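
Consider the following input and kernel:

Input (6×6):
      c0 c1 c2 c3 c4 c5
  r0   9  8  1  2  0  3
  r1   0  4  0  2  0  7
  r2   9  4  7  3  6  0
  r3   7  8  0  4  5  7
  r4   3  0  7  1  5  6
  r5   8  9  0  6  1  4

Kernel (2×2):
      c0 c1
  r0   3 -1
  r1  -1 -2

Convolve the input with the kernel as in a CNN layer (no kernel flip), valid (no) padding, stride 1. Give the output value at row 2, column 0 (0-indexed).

0

The receptive field on the input at this output position is [9 4 / 7 8]. Elementwise product with the kernel and sum: 9·3 + 4·-1 + 7·-1 + 8·-2.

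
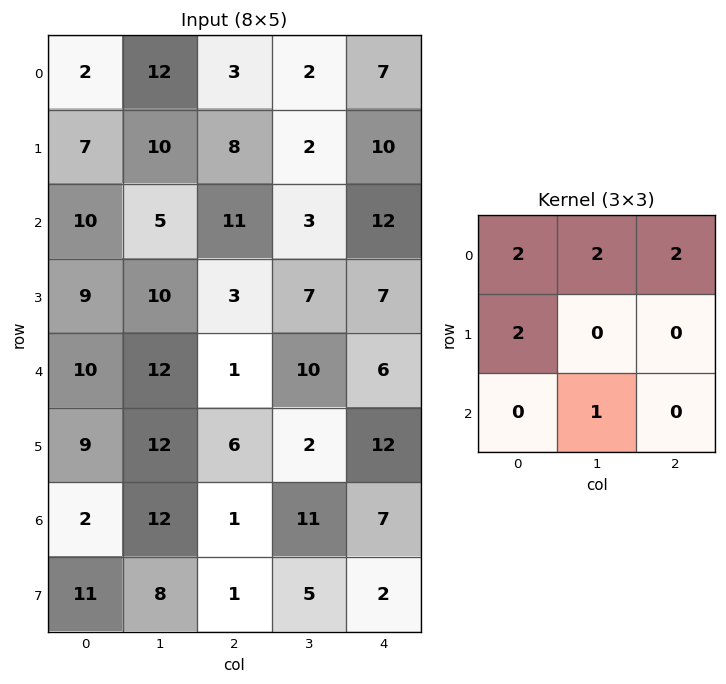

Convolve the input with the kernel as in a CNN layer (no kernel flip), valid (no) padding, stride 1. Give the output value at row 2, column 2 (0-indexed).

68

The receptive field on the input at this output position is [11 3 12 / 3 7 7 / 1 10 6]. Elementwise product with the kernel and sum: 11·2 + 3·2 + 12·2 + 3·2 + 10·1.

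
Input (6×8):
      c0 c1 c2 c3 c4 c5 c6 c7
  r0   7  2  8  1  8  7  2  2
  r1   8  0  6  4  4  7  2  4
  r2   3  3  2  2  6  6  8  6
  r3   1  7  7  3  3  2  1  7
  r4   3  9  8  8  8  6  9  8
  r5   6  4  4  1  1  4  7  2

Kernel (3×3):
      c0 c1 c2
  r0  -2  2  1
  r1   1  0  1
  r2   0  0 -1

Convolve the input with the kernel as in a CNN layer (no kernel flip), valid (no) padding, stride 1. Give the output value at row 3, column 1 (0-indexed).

The receptive field on the input at this output position is [7 7 3 / 9 8 8 / 4 4 1]. Elementwise product with the kernel and sum: 7·-2 + 7·2 + 3·1 + 9·1 + 8·1 + 1·-1.

19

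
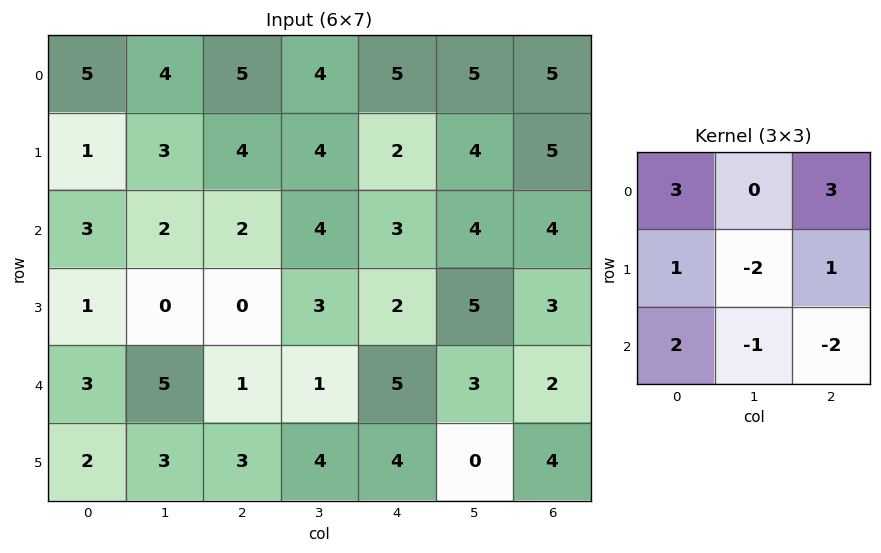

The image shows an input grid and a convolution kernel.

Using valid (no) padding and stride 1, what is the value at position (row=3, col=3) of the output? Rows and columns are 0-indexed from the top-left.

22

The receptive field on the input at this output position is [3 2 5 / 1 5 3 / 4 4 0]. Elementwise product with the kernel and sum: 3·3 + 5·3 + 1·1 + 5·-2 + 3·1 + 4·2 + 4·-1 + 0·-2.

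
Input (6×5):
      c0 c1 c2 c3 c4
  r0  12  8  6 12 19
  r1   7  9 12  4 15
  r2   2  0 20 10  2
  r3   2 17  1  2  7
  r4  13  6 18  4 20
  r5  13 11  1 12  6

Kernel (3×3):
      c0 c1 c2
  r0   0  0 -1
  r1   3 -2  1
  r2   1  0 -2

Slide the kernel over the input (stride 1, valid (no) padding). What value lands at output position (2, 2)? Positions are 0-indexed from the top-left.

-18

The receptive field on the input at this output position is [20 10 2 / 1 2 7 / 18 4 20]. Elementwise product with the kernel and sum: 2·-1 + 1·3 + 2·-2 + 7·1 + 18·1 + 20·-2.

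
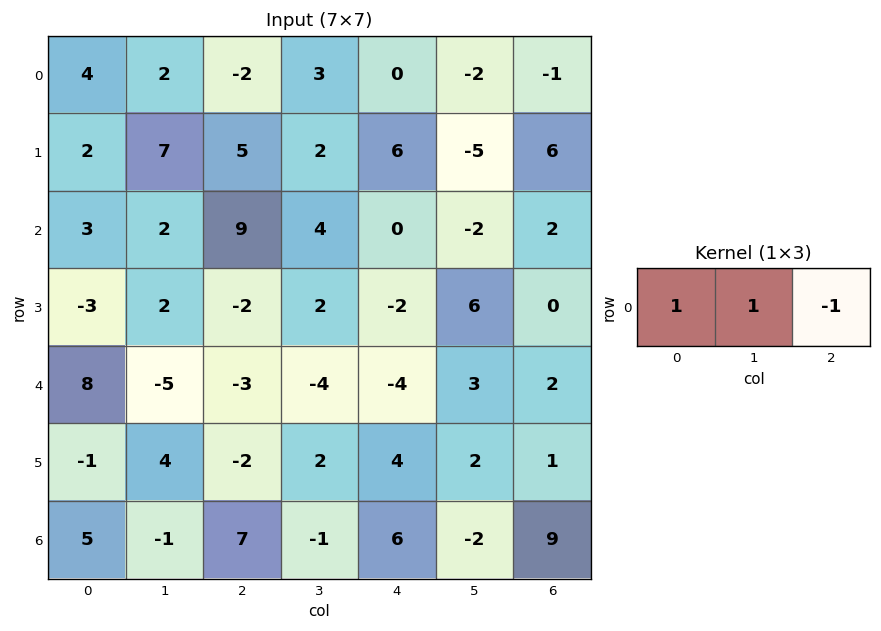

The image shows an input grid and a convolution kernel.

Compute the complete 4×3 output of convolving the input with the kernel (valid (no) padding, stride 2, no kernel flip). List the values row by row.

Output[0,0]: The receptive field on the input at this output position is [4 2 -2]. Elementwise product with the kernel and sum: 4·1 + 2·1 + -2·-1.

8 1 -1
-4 13 -4
6 -3 -3
-3 0 -5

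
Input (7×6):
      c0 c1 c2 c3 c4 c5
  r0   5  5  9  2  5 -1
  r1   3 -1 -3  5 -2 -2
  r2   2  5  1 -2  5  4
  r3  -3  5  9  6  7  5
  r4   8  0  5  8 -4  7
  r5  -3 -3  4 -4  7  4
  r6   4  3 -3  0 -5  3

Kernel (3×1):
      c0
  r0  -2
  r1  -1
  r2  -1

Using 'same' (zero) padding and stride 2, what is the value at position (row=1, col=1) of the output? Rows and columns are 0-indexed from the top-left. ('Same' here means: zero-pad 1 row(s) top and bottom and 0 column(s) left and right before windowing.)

-4

The receptive field on the zero-padded input at this output position is [-3 / 1 / 9]. Elementwise product with the kernel and sum: -3·-2 + 1·-1 + 9·-1.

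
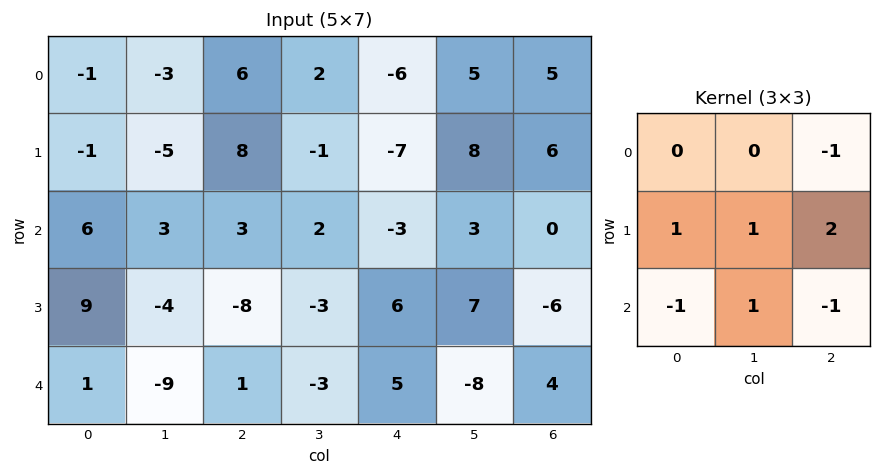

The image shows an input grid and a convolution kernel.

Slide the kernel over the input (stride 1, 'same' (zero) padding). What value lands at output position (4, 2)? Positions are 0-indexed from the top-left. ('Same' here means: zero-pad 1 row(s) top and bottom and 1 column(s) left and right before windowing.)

-11

The receptive field on the zero-padded input at this output position is [-4 -8 -3 / -9 1 -3 / 0 0 0]. Elementwise product with the kernel and sum: -3·-1 + -9·1 + 1·1 + -3·2 + 0·-1 + 0·1 + 0·-1.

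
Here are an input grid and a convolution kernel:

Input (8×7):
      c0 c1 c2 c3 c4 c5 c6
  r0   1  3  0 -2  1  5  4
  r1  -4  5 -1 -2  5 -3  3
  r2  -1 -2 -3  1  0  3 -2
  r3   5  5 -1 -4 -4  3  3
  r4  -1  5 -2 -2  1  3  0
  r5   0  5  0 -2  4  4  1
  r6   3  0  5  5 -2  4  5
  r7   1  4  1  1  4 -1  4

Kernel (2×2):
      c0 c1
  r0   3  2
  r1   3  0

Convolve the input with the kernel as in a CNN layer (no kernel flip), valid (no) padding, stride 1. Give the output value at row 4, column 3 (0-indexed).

-10

The receptive field on the input at this output position is [-2 1 / -2 4]. Elementwise product with the kernel and sum: -2·3 + 1·2 + -2·3.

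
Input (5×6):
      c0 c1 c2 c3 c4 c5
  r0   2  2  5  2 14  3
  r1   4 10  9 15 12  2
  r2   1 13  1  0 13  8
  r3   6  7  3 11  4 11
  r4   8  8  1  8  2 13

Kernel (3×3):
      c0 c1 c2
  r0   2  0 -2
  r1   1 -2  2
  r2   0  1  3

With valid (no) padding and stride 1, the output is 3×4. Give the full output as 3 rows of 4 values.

12 23 24 30
-17 37 44 53
9 74 -21 50

Output[0,0]: The receptive field on the input at this output position is [2 2 5 / 4 10 9 / 1 13 1]. Elementwise product with the kernel and sum: 2·2 + 5·-2 + 4·1 + 10·-2 + 9·2 + 13·1 + 1·3.
Output[0,1]: The receptive field on the input at this output position is [2 5 2 / 10 9 15 / 13 1 0]. Elementwise product with the kernel and sum: 2·2 + 2·-2 + 10·1 + 9·-2 + 15·2 + 1·1 + 0·3.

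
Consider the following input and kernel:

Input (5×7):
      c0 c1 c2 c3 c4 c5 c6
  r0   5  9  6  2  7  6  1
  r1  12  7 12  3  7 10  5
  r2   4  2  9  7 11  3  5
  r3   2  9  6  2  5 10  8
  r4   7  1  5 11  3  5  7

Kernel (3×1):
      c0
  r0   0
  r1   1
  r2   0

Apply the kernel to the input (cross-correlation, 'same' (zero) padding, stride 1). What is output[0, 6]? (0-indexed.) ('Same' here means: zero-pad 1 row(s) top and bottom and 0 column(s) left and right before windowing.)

1

The receptive field on the zero-padded input at this output position is [0 / 1 / 5]. Elementwise product with the kernel and sum: 1·1.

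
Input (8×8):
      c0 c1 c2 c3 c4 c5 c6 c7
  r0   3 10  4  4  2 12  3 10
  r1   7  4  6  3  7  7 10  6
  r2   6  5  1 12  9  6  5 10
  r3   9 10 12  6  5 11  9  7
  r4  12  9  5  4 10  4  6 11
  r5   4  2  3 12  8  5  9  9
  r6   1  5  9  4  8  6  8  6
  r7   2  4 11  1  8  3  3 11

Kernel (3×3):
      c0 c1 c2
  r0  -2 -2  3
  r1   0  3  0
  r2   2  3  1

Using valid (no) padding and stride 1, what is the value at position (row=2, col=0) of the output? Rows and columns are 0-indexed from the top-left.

The receptive field on the input at this output position is [6 5 1 / 9 10 12 / 12 9 5]. Elementwise product with the kernel and sum: 6·-2 + 5·-2 + 1·3 + 10·3 + 12·2 + 9·3 + 5·1.

67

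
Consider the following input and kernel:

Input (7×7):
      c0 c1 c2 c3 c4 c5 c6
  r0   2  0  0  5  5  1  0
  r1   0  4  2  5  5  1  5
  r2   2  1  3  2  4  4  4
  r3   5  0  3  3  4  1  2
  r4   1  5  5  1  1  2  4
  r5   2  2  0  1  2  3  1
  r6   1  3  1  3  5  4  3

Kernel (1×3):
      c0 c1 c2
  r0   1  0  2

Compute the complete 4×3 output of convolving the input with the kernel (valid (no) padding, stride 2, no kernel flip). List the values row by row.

Output[0,0]: The receptive field on the input at this output position is [2 0 0]. Elementwise product with the kernel and sum: 2·1 + 0·2.
Output[0,1]: The receptive field on the input at this output position is [0 5 5]. Elementwise product with the kernel and sum: 0·1 + 5·2.

2 10 5
8 11 12
11 7 9
3 11 11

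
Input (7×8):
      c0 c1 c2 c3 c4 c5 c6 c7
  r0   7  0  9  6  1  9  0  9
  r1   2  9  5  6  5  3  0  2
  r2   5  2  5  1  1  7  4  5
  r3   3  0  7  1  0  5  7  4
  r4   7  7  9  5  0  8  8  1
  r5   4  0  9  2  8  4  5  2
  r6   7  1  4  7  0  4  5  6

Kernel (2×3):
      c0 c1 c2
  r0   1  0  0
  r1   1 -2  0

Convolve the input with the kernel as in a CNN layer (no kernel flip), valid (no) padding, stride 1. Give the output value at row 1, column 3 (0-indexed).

5

The receptive field on the input at this output position is [6 5 3 / 1 1 7]. Elementwise product with the kernel and sum: 6·1 + 1·1 + 1·-2.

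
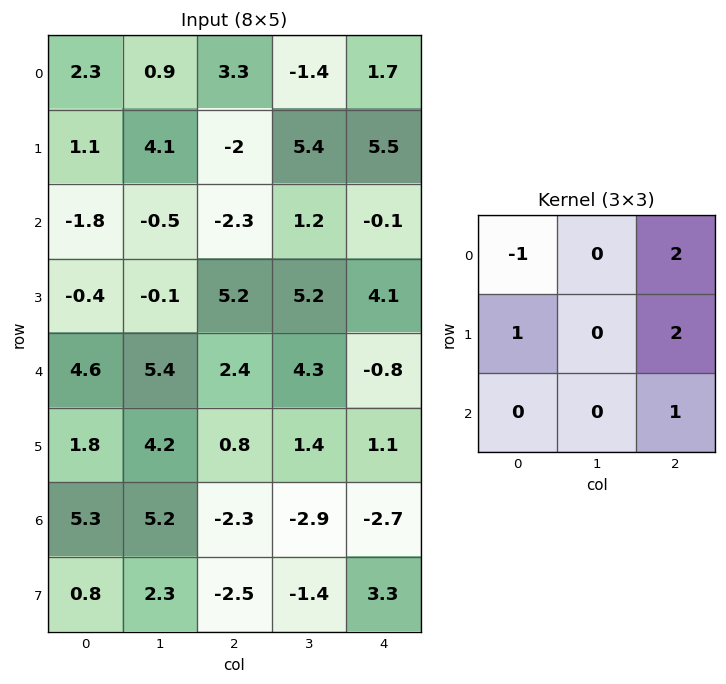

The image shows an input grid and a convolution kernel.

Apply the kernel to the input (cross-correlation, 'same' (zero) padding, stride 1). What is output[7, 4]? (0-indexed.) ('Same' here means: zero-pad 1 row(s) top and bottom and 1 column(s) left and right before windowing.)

1.5

The receptive field on the zero-padded input at this output position is [-2.9 -2.7 0 / -1.4 3.3 0 / 0 0 0]. Elementwise product with the kernel and sum: -2.9·-1 + 0·2 + -1.4·1 + 0·2 + 0·1.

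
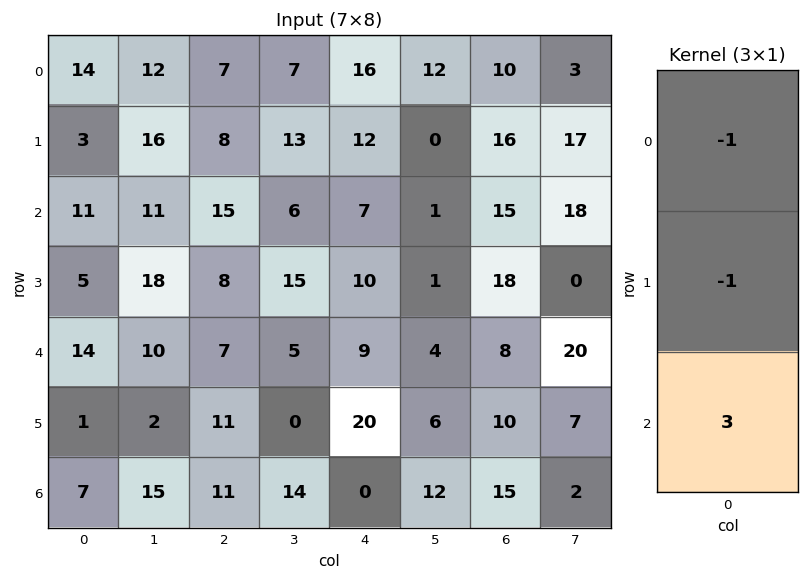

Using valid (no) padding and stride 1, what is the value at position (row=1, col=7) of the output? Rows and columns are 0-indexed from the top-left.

The receptive field on the input at this output position is [17 / 18 / 0]. Elementwise product with the kernel and sum: 17·-1 + 18·-1 + 0·3.

-35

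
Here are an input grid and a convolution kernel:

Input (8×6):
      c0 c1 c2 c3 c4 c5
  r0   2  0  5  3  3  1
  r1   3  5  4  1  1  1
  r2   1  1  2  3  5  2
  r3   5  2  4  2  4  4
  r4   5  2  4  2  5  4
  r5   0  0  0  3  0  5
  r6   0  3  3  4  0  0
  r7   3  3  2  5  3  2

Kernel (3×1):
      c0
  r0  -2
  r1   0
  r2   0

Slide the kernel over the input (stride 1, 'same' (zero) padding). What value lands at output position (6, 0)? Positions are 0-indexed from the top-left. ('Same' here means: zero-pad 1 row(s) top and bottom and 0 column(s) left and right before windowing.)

0

The receptive field on the zero-padded input at this output position is [0 / 0 / 3]. Elementwise product with the kernel and sum: 0·-2.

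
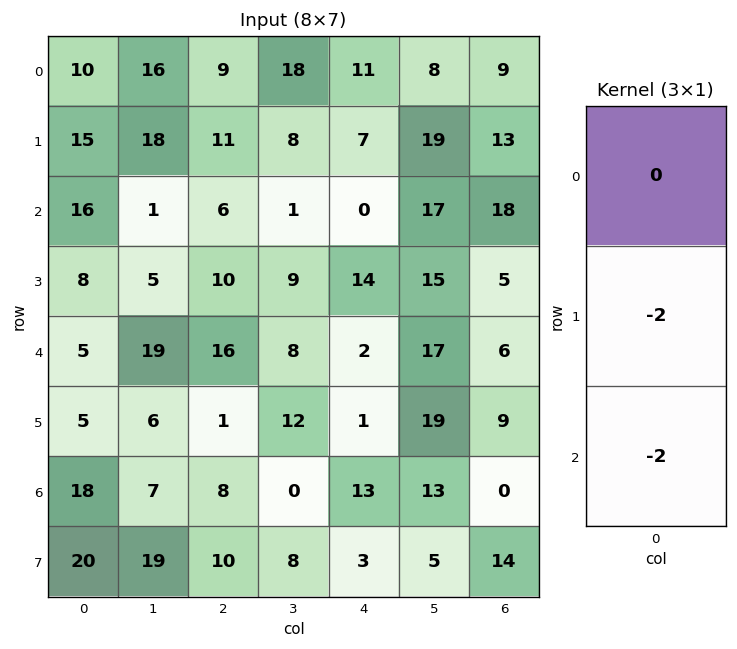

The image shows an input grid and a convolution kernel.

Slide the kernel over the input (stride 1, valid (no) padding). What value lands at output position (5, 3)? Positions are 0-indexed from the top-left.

-16

The receptive field on the input at this output position is [12 / 0 / 8]. Elementwise product with the kernel and sum: 0·-2 + 8·-2.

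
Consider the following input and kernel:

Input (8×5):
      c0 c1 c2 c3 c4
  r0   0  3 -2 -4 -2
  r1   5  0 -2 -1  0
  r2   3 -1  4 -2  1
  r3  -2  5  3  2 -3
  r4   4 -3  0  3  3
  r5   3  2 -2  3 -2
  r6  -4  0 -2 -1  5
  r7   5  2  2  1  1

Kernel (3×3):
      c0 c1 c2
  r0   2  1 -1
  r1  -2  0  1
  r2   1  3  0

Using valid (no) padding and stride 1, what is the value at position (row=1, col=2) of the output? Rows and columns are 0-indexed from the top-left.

The receptive field on the input at this output position is [-2 -1 0 / 4 -2 1 / 3 2 -3]. Elementwise product with the kernel and sum: -2·2 + -1·1 + 0·-1 + 4·-2 + 1·1 + 3·1 + 2·3.

-3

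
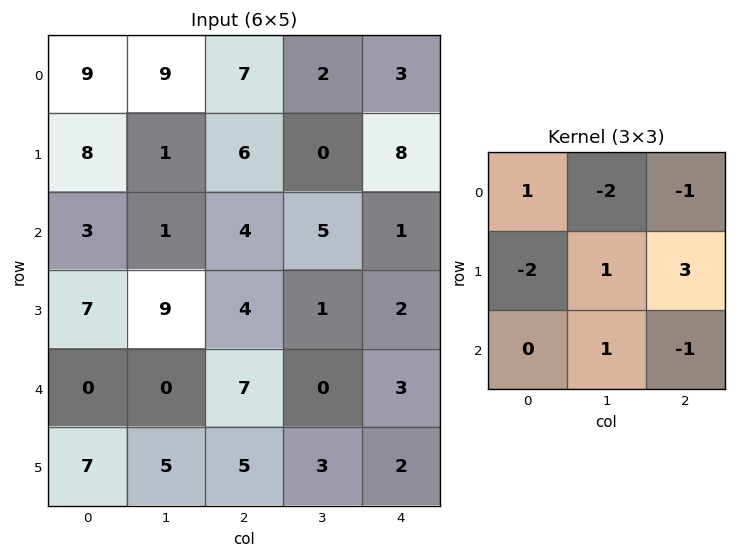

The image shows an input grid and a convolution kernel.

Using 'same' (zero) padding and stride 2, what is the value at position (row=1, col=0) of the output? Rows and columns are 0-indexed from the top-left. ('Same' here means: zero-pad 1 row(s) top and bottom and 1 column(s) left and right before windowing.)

-13

The receptive field on the zero-padded input at this output position is [0 8 1 / 0 3 1 / 0 7 9]. Elementwise product with the kernel and sum: 0·1 + 8·-2 + 1·-1 + 0·-2 + 3·1 + 1·3 + 7·1 + 9·-1.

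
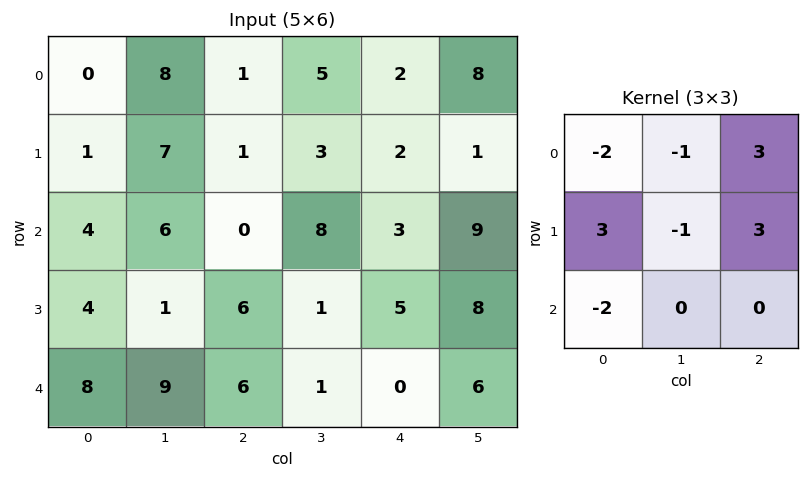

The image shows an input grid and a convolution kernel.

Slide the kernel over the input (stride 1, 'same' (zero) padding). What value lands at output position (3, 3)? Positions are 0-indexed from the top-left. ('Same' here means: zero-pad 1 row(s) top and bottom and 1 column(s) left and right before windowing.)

21

The receptive field on the zero-padded input at this output position is [0 8 3 / 6 1 5 / 6 1 0]. Elementwise product with the kernel and sum: 0·-2 + 8·-1 + 3·3 + 6·3 + 1·-1 + 5·3 + 6·-2.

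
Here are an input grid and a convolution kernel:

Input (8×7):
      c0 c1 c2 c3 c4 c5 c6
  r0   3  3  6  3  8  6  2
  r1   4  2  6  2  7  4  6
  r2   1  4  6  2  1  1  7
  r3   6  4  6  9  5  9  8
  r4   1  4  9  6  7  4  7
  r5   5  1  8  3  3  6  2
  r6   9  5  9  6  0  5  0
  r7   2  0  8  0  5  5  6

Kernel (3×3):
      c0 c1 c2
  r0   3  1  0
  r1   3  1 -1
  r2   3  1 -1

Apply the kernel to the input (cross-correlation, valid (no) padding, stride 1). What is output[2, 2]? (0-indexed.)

68

The receptive field on the input at this output position is [6 2 1 / 6 9 5 / 9 6 7]. Elementwise product with the kernel and sum: 6·3 + 2·1 + 6·3 + 9·1 + 5·-1 + 9·3 + 6·1 + 7·-1.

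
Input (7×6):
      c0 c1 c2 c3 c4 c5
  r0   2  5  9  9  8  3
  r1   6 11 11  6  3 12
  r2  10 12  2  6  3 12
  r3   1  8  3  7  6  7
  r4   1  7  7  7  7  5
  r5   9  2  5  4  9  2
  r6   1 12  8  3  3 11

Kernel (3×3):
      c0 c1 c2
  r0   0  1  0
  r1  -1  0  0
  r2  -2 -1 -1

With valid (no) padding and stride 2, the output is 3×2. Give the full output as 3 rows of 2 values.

-35 -15
-5 -25
-24 -20

Output[0,0]: The receptive field on the input at this output position is [2 5 9 / 6 11 11 / 10 12 2]. Elementwise product with the kernel and sum: 5·1 + 6·-1 + 10·-2 + 12·-1 + 2·-1.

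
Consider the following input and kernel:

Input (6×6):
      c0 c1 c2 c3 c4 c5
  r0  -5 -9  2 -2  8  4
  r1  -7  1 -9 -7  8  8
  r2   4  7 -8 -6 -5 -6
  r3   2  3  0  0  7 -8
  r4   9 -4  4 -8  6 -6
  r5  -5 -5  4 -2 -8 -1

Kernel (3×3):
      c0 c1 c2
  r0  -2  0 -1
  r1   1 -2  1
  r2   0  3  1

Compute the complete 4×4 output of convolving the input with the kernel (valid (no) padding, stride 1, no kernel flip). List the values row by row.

3 2 -22 -36
14 22 16 17
-12 -1 10 8
6 -16 5 -43

Output[0,0]: The receptive field on the input at this output position is [-5 -9 2 / -7 1 -9 / 4 7 -8]. Elementwise product with the kernel and sum: -5·-2 + 2·-1 + -7·1 + 1·-2 + -9·1 + 7·3 + -8·1.
Output[0,1]: The receptive field on the input at this output position is [-9 2 -2 / 1 -9 -7 / 7 -8 -6]. Elementwise product with the kernel and sum: -9·-2 + -2·-1 + 1·1 + -9·-2 + -7·1 + -8·3 + -6·1.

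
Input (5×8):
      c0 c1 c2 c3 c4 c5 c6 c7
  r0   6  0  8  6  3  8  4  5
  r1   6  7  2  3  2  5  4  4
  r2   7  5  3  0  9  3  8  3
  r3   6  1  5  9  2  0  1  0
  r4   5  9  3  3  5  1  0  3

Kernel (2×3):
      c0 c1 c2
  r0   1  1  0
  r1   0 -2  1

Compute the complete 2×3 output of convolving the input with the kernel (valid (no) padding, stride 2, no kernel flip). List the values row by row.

Output[0,0]: The receptive field on the input at this output position is [6 0 8 / 6 7 2]. Elementwise product with the kernel and sum: 6·1 + 0·1 + 7·-2 + 2·1.

-6 10 5
15 -13 13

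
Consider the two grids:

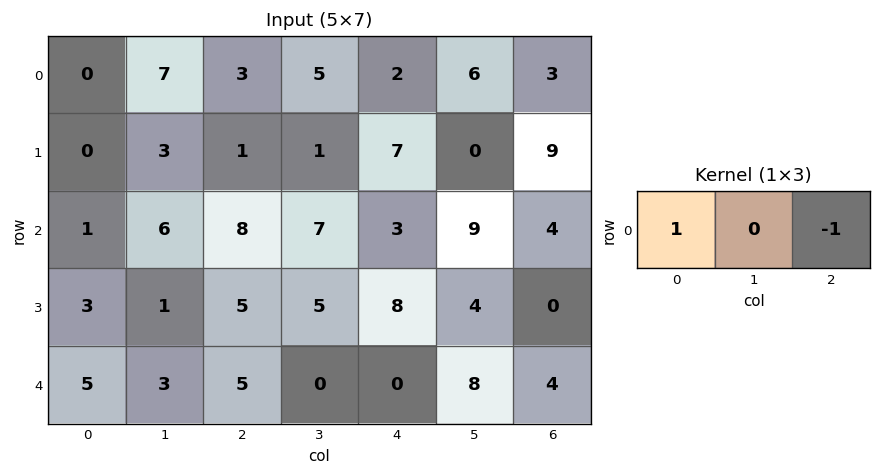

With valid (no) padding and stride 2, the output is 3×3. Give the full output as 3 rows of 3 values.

-3 1 -1
-7 5 -1
0 5 -4

Output[0,0]: The receptive field on the input at this output position is [0 7 3]. Elementwise product with the kernel and sum: 0·1 + 3·-1.
Output[0,1]: The receptive field on the input at this output position is [3 5 2]. Elementwise product with the kernel and sum: 3·1 + 2·-1.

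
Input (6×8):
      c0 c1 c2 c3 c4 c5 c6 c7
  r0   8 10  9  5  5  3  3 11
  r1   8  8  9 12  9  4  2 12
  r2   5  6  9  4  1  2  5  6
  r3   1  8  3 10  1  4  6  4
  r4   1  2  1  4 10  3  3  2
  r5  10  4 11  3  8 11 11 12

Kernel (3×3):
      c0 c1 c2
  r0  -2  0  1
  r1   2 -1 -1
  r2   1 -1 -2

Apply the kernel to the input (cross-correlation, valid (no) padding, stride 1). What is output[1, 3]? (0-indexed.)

The receptive field on the input at this output position is [12 9 4 / 4 1 2 / 10 1 4]. Elementwise product with the kernel and sum: 12·-2 + 4·1 + 4·2 + 1·-1 + 2·-1 + 10·1 + 1·-1 + 4·-2.

-14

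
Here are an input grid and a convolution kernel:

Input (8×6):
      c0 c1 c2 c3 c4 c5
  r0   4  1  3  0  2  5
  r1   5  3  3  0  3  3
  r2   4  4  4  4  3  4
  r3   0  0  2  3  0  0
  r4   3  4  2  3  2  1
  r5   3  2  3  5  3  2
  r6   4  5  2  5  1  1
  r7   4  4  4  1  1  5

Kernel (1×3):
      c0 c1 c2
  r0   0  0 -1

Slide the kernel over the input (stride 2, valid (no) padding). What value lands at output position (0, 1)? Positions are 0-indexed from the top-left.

The receptive field on the input at this output position is [3 0 2]. Elementwise product with the kernel and sum: 2·-1.

-2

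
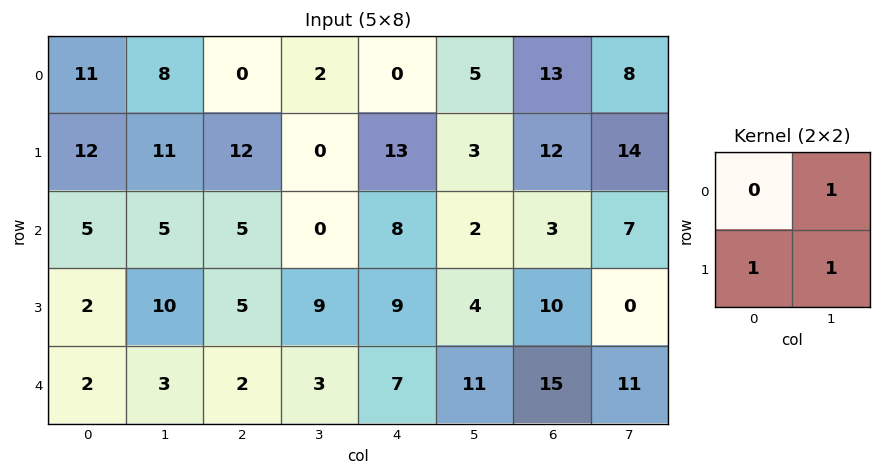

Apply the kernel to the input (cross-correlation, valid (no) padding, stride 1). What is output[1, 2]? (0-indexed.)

The receptive field on the input at this output position is [12 0 / 5 0]. Elementwise product with the kernel and sum: 0·1 + 5·1 + 0·1.

5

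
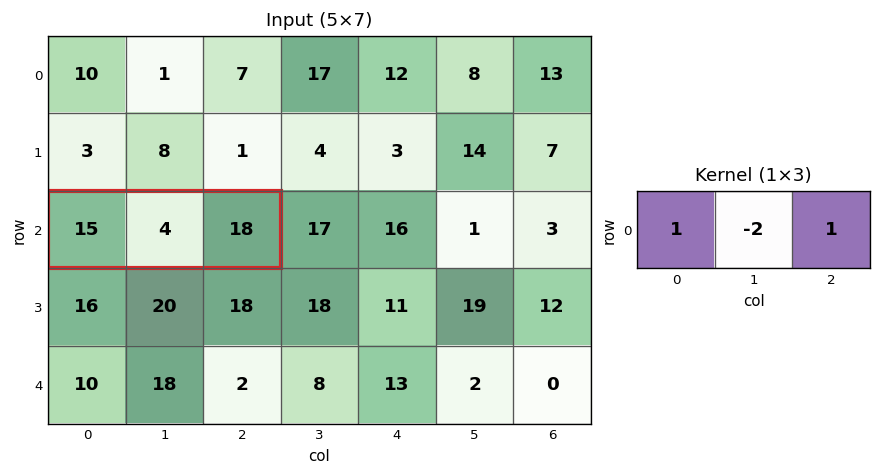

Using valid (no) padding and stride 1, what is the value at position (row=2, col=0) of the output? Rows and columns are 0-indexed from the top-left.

25

The receptive field on the input at this output position is [15 4 18]. Elementwise product with the kernel and sum: 15·1 + 4·-2 + 18·1.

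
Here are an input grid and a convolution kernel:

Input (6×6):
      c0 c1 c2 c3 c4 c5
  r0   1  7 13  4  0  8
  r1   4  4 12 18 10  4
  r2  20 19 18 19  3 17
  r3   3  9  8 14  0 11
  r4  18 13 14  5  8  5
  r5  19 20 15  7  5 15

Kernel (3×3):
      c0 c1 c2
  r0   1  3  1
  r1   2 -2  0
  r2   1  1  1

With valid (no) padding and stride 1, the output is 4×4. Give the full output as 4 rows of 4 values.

Output[0,0]: The receptive field on the input at this output position is [1 7 13 / 4 4 12 / 20 19 18]. Elementwise product with the kernel and sum: 1·1 + 7·3 + 13·1 + 4·2 + 4·-2 + 20·1 + 19·1 + 18·1.

92 90 53 67
50 91 96 109
128 126 93 91
102 87 95 46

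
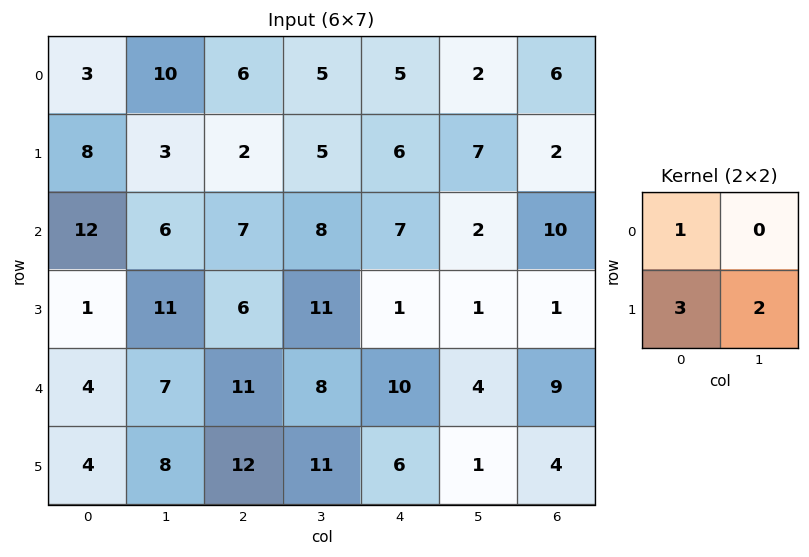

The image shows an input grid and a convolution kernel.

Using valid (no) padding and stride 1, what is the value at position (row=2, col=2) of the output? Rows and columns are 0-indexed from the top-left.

The receptive field on the input at this output position is [7 8 / 6 11]. Elementwise product with the kernel and sum: 7·1 + 6·3 + 11·2.

47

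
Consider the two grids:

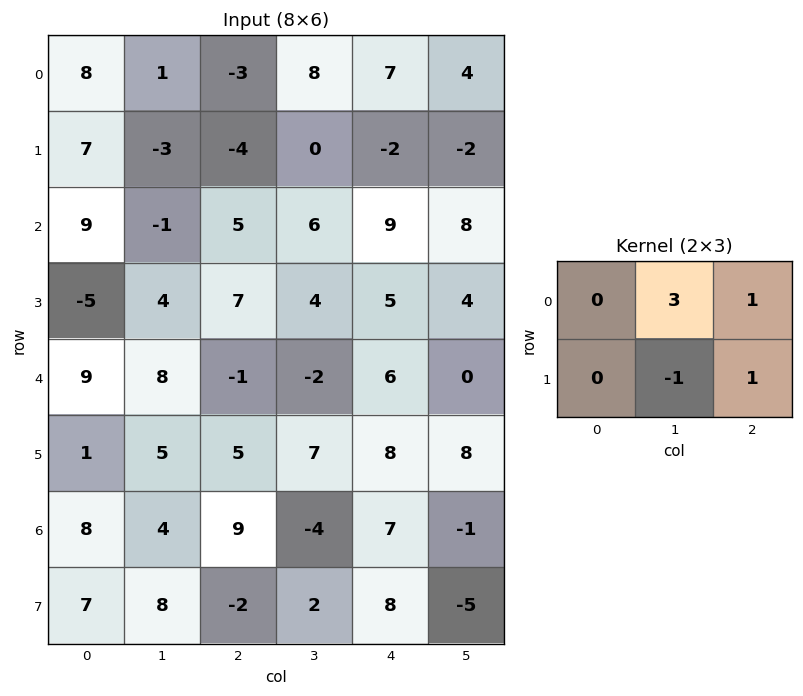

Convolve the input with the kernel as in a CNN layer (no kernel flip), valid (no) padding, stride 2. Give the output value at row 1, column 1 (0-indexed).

The receptive field on the input at this output position is [5 6 9 / 7 4 5]. Elementwise product with the kernel and sum: 6·3 + 9·1 + 4·-1 + 5·1.

28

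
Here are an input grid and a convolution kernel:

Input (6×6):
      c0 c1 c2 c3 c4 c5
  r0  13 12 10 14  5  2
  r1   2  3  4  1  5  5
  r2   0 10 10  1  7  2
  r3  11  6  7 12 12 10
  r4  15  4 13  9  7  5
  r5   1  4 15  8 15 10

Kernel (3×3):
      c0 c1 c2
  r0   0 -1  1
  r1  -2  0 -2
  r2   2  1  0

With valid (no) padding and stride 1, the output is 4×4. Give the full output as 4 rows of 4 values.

-4 26 -6 -6
9 -6 -4 30
-2 -24 3 -24
-49 2 -2 1

Output[0,0]: The receptive field on the input at this output position is [13 12 10 / 2 3 4 / 0 10 10]. Elementwise product with the kernel and sum: 12·-1 + 10·1 + 2·-2 + 4·-2 + 0·2 + 10·1.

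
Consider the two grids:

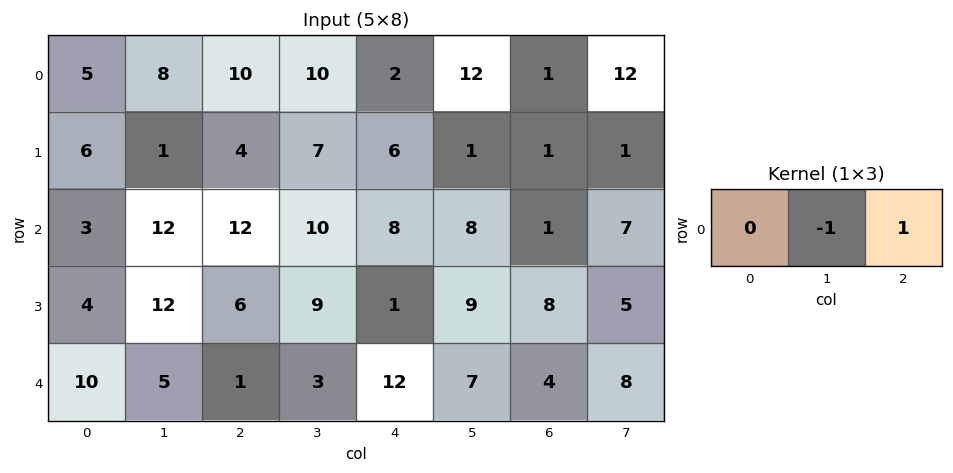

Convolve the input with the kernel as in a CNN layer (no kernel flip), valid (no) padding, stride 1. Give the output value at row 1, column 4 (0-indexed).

0

The receptive field on the input at this output position is [6 1 1]. Elementwise product with the kernel and sum: 1·-1 + 1·1.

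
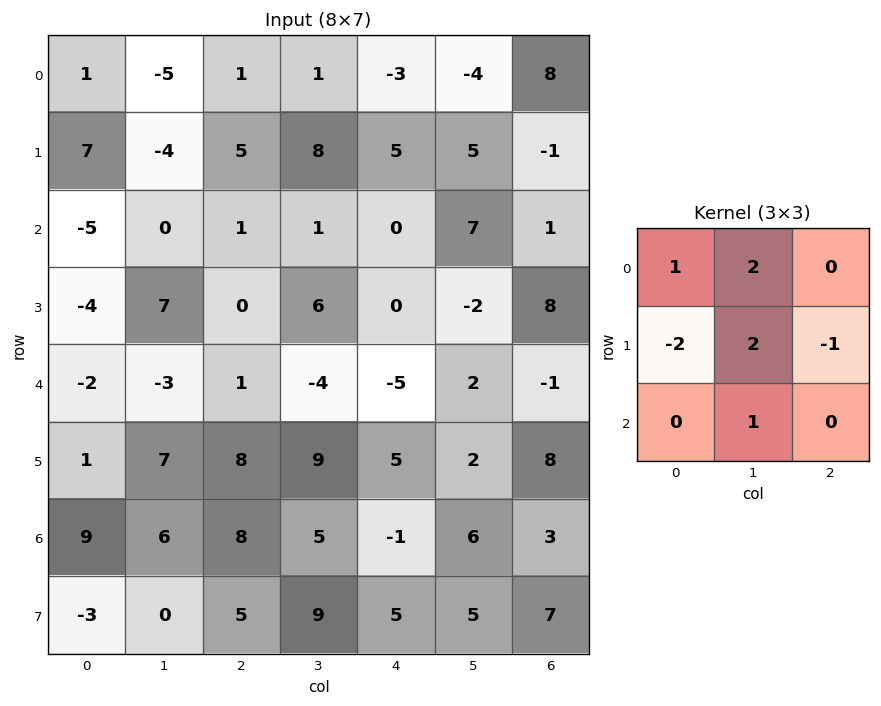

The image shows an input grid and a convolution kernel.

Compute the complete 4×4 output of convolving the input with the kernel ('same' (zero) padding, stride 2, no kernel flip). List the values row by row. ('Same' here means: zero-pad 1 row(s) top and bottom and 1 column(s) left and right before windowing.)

14 16 1 23
0 7 9 -1
-8 27 7 16
11 27 6 19

Output[0,0]: The receptive field on the zero-padded input at this output position is [0 0 0 / 0 1 -5 / 0 7 -4]. Elementwise product with the kernel and sum: 0·1 + 0·2 + 0·-2 + 1·2 + -5·-1 + 7·1.
Output[0,1]: The receptive field on the zero-padded input at this output position is [0 0 0 / -5 1 1 / -4 5 8]. Elementwise product with the kernel and sum: 0·1 + 0·2 + -5·-2 + 1·2 + 1·-1 + 5·1.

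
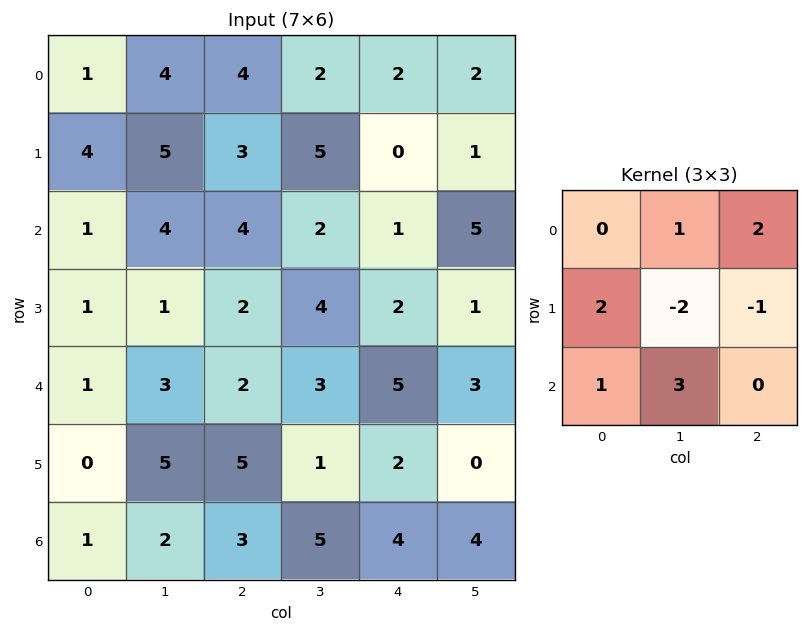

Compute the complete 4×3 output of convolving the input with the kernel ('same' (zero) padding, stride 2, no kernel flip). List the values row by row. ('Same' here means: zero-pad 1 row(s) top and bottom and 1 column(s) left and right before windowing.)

Output[0,0]: The receptive field on the zero-padded input at this output position is [0 0 0 / 0 1 4 / 0 4 5]. Elementwise product with the kernel and sum: 0·1 + 0·2 + 0·2 + 1·-2 + 4·-1 + 0·1 + 4·3.

6 12 3
11 18 9
-2 29 4
6 0 0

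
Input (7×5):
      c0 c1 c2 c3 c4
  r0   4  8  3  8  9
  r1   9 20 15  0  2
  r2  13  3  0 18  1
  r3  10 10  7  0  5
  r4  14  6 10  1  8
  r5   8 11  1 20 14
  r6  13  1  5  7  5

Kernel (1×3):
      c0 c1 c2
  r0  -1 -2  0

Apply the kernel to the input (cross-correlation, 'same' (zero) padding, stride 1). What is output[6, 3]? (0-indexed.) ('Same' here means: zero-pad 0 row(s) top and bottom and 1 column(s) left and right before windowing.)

-19

The receptive field on the zero-padded input at this output position is [5 7 5]. Elementwise product with the kernel and sum: 5·-1 + 7·-2.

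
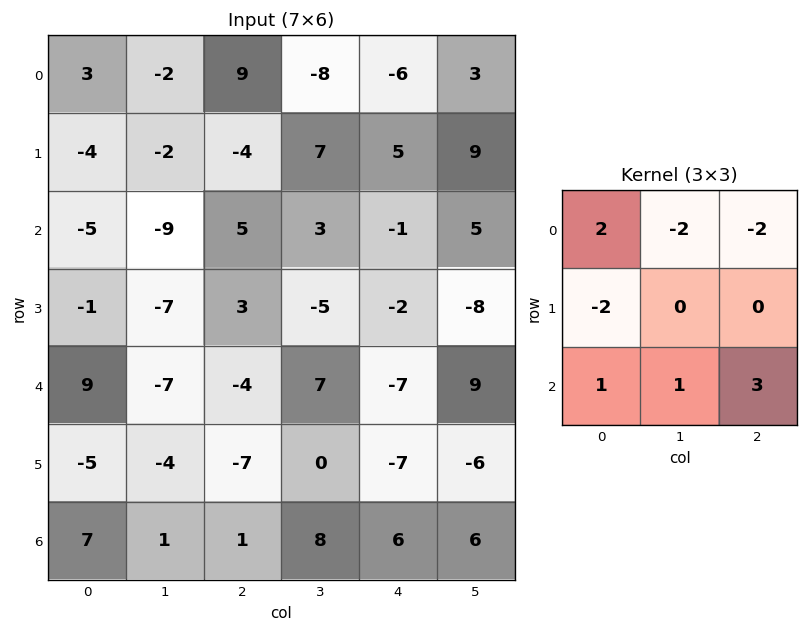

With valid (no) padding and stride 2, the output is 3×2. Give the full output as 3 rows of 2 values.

Output[0,0]: The receptive field on the input at this output position is [3 -2 9 / -4 -2 -4 / -5 -9 5]. Elementwise product with the kernel and sum: 3·2 + -2·-2 + 9·-2 + -4·-2 + -5·1 + -9·1 + 5·3.

1 59
-10 -18
61 33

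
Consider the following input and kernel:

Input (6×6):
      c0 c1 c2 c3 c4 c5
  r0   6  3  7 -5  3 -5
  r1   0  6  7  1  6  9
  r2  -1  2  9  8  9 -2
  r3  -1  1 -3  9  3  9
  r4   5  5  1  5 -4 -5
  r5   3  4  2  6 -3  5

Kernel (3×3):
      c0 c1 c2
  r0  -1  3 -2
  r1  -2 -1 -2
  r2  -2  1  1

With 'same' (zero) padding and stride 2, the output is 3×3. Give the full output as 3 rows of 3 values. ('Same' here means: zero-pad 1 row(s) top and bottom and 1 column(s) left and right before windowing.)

Output[0,0]: The receptive field on the zero-padded input at this output position is [0 0 0 / 0 6 3 / 0 0 6]. Elementwise product with the kernel and sum: 0·-1 + 0·3 + 0·-2 + 0·-2 + 6·-1 + 3·-2 + 0·-2 + 0·1 + 6·1.
Output[0,1]: The receptive field on the zero-padded input at this output position is [0 0 0 / 3 7 -5 / 6 7 1]. Elementwise product with the kernel and sum: 0·-1 + 0·3 + 0·-2 + 3·-2 + 7·-1 + -5·-2 + 6·-2 + 7·1 + 1·1.

-6 -7 30
-15 -12 -28
-13 -49 -24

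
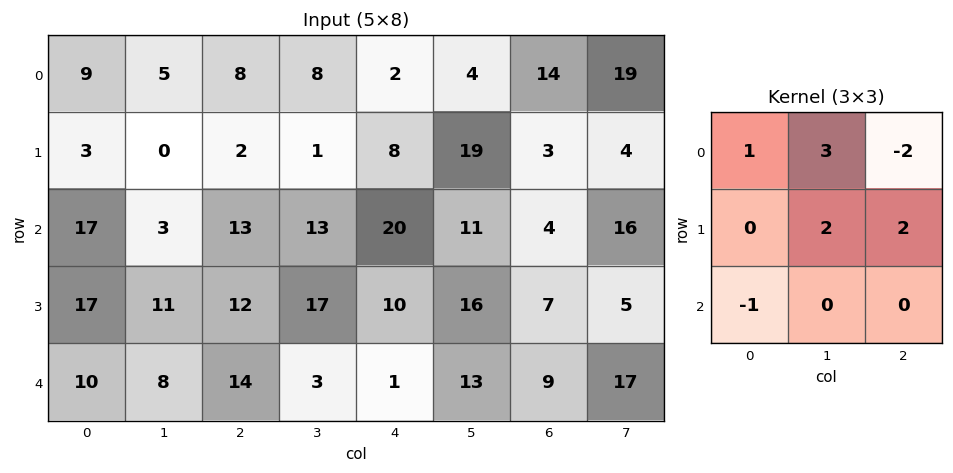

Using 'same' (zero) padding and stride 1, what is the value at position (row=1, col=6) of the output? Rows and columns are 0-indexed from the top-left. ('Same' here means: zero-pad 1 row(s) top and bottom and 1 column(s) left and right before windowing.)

11

The receptive field on the zero-padded input at this output position is [4 14 19 / 19 3 4 / 11 4 16]. Elementwise product with the kernel and sum: 4·1 + 14·3 + 19·-2 + 3·2 + 4·2 + 11·-1.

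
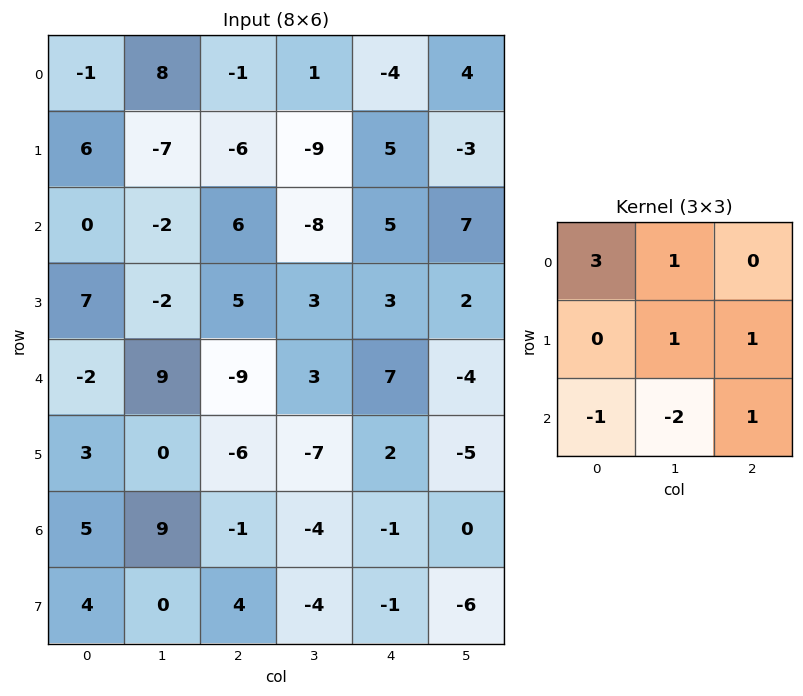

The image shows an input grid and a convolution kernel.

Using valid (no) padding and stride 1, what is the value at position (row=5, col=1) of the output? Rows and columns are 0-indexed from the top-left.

The receptive field on the input at this output position is [0 -6 -7 / 9 -1 -4 / 0 4 -4]. Elementwise product with the kernel and sum: 0·3 + -6·1 + -1·1 + -4·1 + 0·-1 + 4·-2 + -4·1.

-23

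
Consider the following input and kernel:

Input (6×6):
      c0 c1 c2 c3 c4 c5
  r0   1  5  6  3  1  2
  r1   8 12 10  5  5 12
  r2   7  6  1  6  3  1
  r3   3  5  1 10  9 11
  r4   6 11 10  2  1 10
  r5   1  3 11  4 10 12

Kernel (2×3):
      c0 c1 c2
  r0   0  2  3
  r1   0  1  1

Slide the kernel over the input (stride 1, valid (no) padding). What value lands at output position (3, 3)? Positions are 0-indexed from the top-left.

The receptive field on the input at this output position is [10 9 11 / 2 1 10]. Elementwise product with the kernel and sum: 9·2 + 11·3 + 1·1 + 10·1.

62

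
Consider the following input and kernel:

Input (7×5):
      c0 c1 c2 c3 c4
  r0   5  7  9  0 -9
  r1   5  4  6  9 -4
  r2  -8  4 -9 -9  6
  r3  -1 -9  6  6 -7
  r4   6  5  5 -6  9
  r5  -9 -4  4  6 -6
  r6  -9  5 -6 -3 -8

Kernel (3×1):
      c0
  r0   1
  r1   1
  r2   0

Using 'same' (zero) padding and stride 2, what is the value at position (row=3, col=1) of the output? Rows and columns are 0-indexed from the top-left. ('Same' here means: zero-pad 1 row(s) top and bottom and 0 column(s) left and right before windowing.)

The receptive field on the zero-padded input at this output position is [4 / -6 / 0]. Elementwise product with the kernel and sum: 4·1 + -6·1.

-2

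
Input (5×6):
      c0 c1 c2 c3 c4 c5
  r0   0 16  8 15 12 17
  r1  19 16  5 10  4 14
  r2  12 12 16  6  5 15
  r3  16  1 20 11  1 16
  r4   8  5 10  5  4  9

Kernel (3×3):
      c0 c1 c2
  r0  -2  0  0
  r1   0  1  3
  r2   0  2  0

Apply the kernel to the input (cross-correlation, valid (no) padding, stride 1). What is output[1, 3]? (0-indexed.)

The receptive field on the input at this output position is [10 4 14 / 6 5 15 / 11 1 16]. Elementwise product with the kernel and sum: 10·-2 + 5·1 + 15·3 + 1·2.

32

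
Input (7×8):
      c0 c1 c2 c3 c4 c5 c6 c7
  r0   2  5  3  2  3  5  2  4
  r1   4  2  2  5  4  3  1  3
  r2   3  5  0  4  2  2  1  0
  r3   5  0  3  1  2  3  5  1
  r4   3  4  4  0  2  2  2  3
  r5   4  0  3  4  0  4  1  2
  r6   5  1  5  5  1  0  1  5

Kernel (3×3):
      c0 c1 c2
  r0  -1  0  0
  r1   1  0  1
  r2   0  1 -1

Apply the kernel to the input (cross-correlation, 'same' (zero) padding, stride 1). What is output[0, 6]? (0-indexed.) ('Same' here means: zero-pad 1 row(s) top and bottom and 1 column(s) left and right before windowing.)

7

The receptive field on the zero-padded input at this output position is [0 0 0 / 5 2 4 / 3 1 3]. Elementwise product with the kernel and sum: 0·-1 + 5·1 + 4·1 + 1·1 + 3·-1.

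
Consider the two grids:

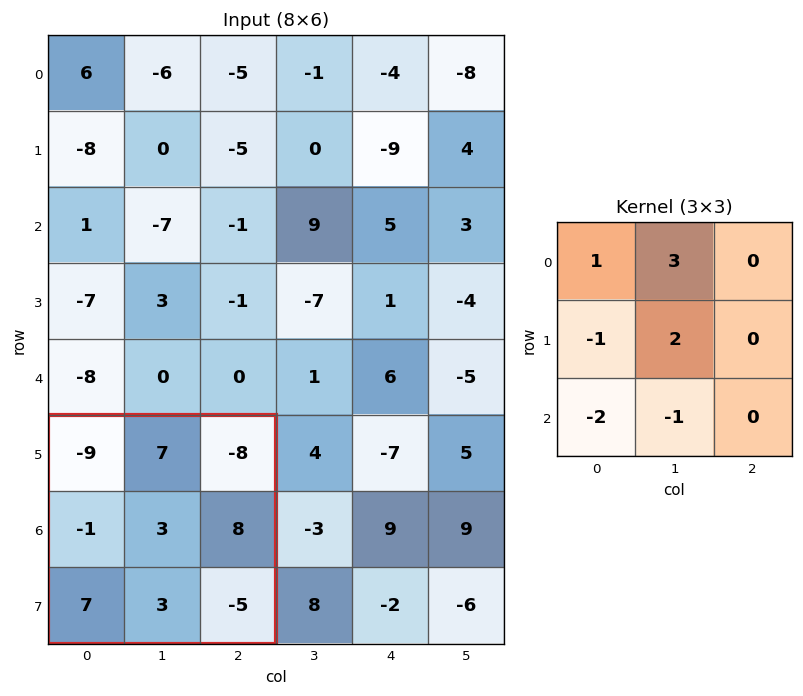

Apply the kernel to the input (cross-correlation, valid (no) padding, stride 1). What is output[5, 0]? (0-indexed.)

The receptive field on the input at this output position is [-9 7 -8 / -1 3 8 / 7 3 -5]. Elementwise product with the kernel and sum: -9·1 + 7·3 + -1·-1 + 3·2 + 7·-2 + 3·-1.

2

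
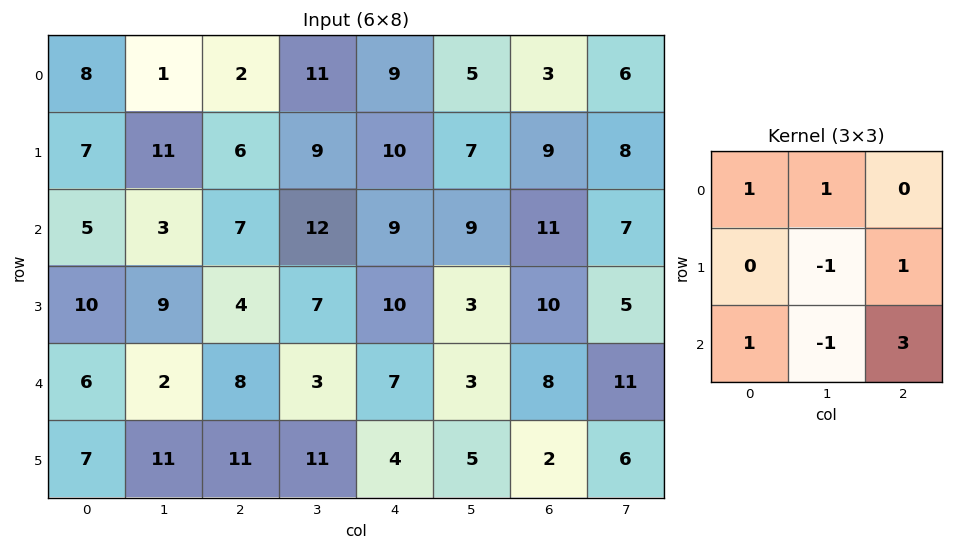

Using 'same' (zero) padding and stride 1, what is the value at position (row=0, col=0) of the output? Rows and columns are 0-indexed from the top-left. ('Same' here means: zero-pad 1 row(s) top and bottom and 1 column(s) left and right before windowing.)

The receptive field on the zero-padded input at this output position is [0 0 0 / 0 8 1 / 0 7 11]. Elementwise product with the kernel and sum: 0·1 + 0·1 + 8·-1 + 1·1 + 0·1 + 7·-1 + 11·3.

19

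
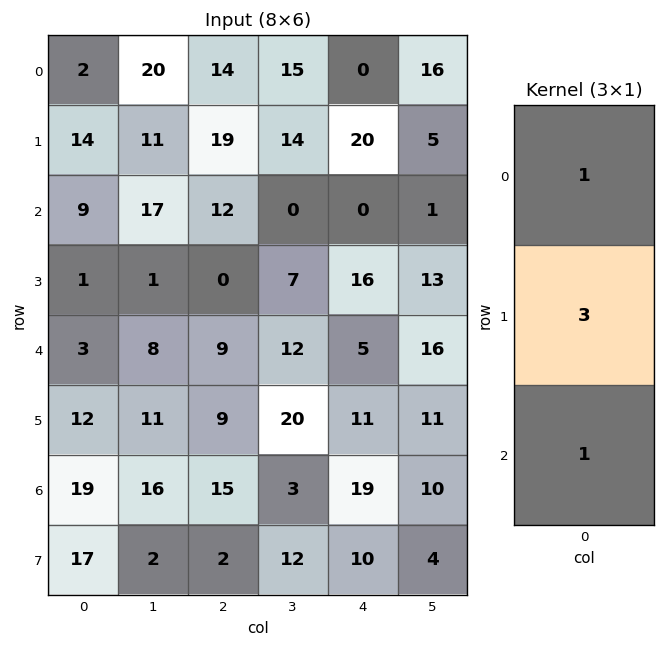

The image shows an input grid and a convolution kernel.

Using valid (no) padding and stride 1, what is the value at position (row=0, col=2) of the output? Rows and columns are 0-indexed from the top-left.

83

The receptive field on the input at this output position is [14 / 19 / 12]. Elementwise product with the kernel and sum: 14·1 + 19·3 + 12·1.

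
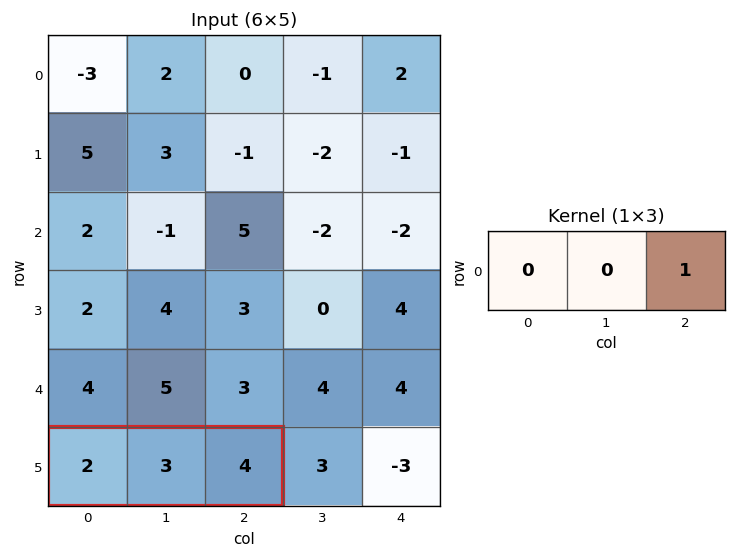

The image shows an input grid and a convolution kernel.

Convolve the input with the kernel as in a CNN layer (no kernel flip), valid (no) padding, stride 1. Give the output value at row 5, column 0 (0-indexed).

4

The receptive field on the input at this output position is [2 3 4]. Elementwise product with the kernel and sum: 4·1.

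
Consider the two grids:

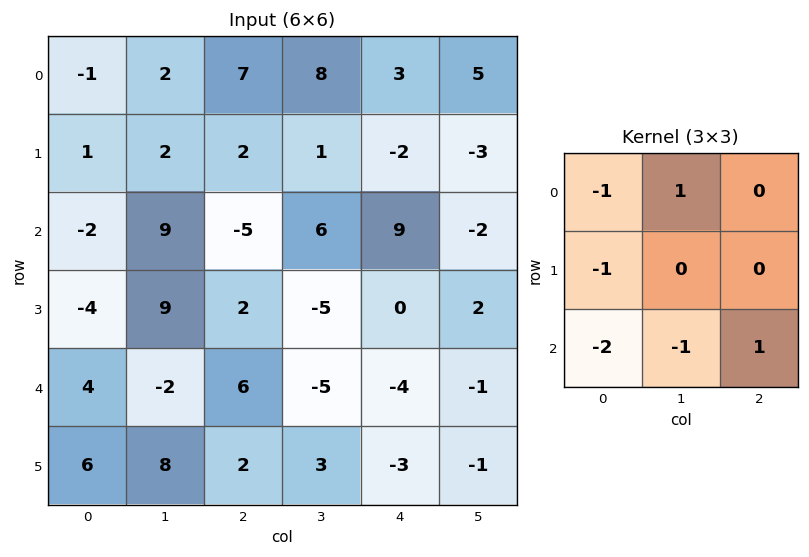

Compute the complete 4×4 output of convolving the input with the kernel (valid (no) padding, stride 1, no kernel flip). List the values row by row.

-8 -4 12 -29
4 -34 5 3
15 -30 -2 21
-9 -20 -23 6

Output[0,0]: The receptive field on the input at this output position is [-1 2 7 / 1 2 2 / -2 9 -5]. Elementwise product with the kernel and sum: -1·-1 + 2·1 + 1·-1 + -2·-2 + 9·-1 + -5·1.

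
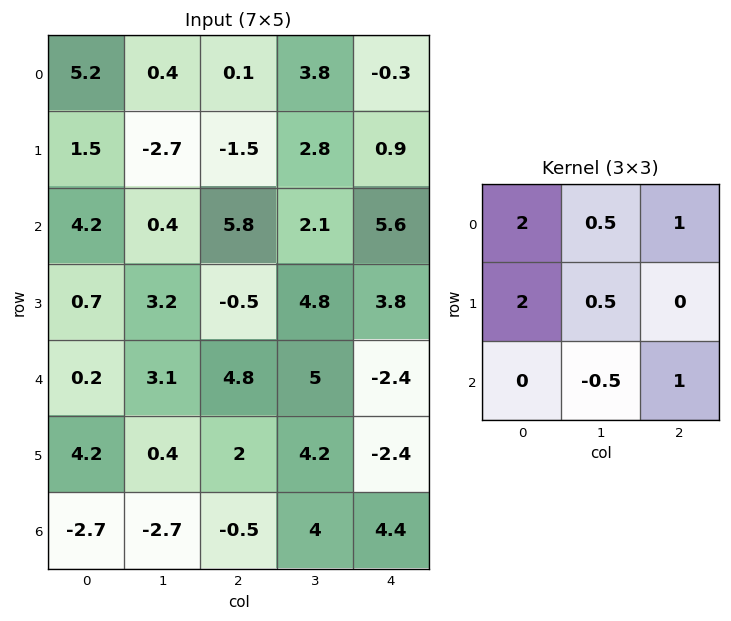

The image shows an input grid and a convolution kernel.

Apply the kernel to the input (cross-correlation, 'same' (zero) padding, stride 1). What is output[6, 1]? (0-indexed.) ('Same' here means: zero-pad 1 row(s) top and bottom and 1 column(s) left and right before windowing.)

3.85

The receptive field on the zero-padded input at this output position is [4.2 0.4 2 / -2.7 -2.7 -0.5 / 0 0 0]. Elementwise product with the kernel and sum: 4.2·2 + 0.4·0.5 + 2·1 + -2.7·2 + -2.7·0.5 + 0·-0.5 + 0·1.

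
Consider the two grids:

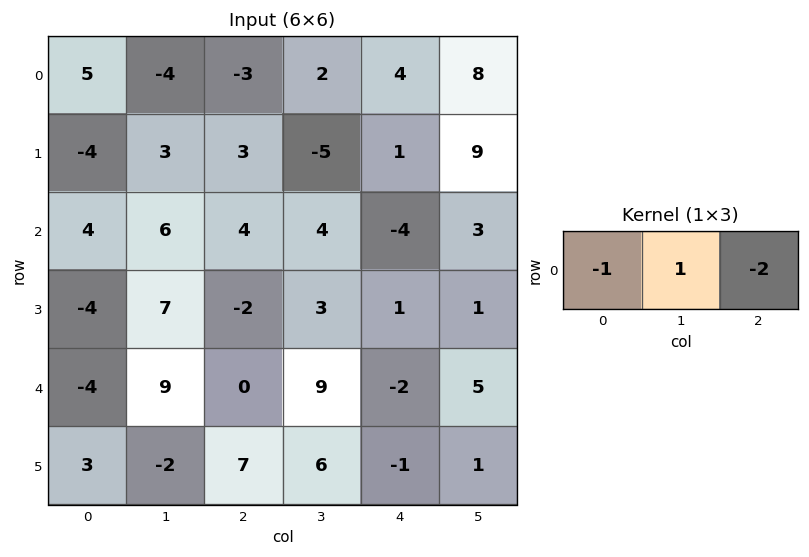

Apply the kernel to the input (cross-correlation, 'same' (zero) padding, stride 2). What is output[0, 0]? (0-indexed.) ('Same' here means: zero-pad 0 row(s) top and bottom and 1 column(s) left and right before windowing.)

13

The receptive field on the zero-padded input at this output position is [0 5 -4]. Elementwise product with the kernel and sum: 0·-1 + 5·1 + -4·-2.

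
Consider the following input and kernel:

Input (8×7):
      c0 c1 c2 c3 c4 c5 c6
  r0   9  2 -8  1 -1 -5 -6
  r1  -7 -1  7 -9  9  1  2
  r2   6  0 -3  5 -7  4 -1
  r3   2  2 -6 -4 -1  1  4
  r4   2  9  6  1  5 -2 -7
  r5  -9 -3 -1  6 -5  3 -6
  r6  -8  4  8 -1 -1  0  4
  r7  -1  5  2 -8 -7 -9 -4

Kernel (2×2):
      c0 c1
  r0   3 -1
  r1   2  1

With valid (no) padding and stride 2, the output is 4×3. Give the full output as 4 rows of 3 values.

10 -20 21
24 -30 -26
-24 21 10
-25 21 -26

Output[0,0]: The receptive field on the input at this output position is [9 2 / -7 -1]. Elementwise product with the kernel and sum: 9·3 + 2·-1 + -7·2 + -1·1.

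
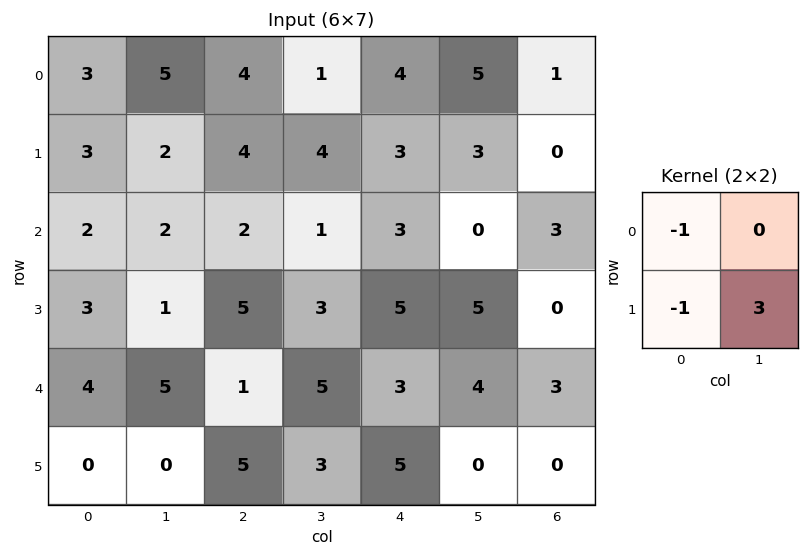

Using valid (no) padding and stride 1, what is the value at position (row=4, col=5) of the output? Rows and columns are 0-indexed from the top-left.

The receptive field on the input at this output position is [4 3 / 0 0]. Elementwise product with the kernel and sum: 4·-1 + 0·-1 + 0·3.

-4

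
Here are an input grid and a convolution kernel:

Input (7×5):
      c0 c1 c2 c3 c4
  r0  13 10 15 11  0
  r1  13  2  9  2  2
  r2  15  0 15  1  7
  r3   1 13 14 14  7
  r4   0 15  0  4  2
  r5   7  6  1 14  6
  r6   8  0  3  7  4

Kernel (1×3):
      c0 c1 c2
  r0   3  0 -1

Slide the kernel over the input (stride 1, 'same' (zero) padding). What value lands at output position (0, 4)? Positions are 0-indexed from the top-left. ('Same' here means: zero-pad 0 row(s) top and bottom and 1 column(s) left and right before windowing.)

The receptive field on the zero-padded input at this output position is [11 0 0]. Elementwise product with the kernel and sum: 11·3 + 0·-1.

33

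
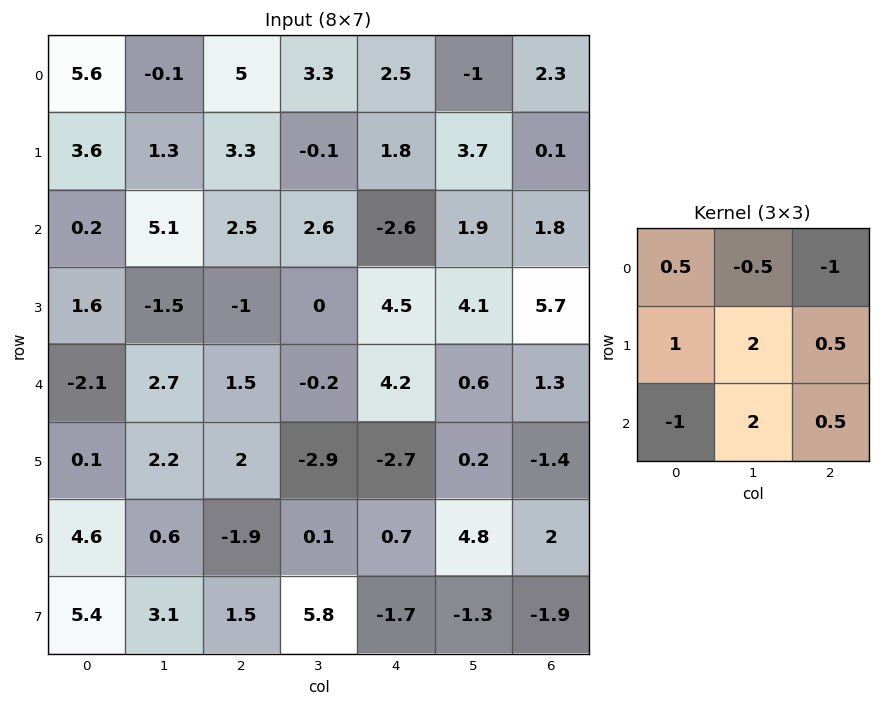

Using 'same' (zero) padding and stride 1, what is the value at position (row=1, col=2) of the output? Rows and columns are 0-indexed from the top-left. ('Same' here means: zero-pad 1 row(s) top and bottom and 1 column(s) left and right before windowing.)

3.2

The receptive field on the zero-padded input at this output position is [-0.1 5 3.3 / 1.3 3.3 -0.1 / 5.1 2.5 2.6]. Elementwise product with the kernel and sum: -0.1·0.5 + 5·-0.5 + 3.3·-1 + 1.3·1 + 3.3·2 + -0.1·0.5 + 5.1·-1 + 2.5·2 + 2.6·0.5.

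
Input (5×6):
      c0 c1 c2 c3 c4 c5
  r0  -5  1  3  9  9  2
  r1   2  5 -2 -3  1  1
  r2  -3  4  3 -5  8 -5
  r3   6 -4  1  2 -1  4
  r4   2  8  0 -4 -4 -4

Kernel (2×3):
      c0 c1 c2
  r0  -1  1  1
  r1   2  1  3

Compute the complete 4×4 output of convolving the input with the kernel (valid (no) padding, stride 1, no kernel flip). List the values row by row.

12 10 11 0
8 -14 25 -12
21 -7 1 23
3 11 -16 -23

Output[0,0]: The receptive field on the input at this output position is [-5 1 3 / 2 5 -2]. Elementwise product with the kernel and sum: -5·-1 + 1·1 + 3·1 + 2·2 + 5·1 + -2·3.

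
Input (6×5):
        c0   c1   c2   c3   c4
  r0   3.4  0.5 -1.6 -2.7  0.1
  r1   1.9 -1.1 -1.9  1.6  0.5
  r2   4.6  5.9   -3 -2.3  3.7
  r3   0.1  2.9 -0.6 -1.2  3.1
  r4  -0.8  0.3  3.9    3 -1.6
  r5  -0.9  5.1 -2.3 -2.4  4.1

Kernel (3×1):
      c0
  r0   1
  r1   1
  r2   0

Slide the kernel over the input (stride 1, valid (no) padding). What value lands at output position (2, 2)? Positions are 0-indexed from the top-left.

The receptive field on the input at this output position is [-3 / -0.6 / 3.9]. Elementwise product with the kernel and sum: -3·1 + -0.6·1.

-3.6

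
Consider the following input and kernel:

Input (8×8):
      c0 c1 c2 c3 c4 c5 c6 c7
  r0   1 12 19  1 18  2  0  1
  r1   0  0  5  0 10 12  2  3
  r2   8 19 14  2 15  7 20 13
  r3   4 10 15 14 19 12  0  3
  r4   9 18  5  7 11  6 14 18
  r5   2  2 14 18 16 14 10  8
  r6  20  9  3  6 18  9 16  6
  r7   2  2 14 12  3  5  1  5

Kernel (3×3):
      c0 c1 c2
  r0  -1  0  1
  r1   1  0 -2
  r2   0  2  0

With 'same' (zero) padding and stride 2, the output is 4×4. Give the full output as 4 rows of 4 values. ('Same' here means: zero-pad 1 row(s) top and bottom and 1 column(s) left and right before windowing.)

Output[0,0]: The receptive field on the zero-padded input at this output position is [0 0 0 / 0 1 12 / 0 0 0]. Elementwise product with the kernel and sum: 0·-1 + 0·1 + 0·1 + 12·-2 + 0·2.
Output[0,1]: The receptive field on the zero-padded input at this output position is [0 0 0 / 12 19 1 / 0 5 0]. Elementwise product with the kernel and sum: 0·-1 + 0·1 + 12·1 + 1·-2 + 5·2.

-24 20 17 4
-30 45 38 -28
-22 36 25 -19
-12 41 -10 -7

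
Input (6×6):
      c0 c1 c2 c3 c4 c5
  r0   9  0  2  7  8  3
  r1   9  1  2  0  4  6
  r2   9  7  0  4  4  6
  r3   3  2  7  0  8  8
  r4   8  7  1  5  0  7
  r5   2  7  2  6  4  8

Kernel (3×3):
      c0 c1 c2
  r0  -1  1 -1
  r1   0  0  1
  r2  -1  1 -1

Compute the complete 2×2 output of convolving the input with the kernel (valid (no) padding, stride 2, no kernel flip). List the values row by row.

Output[0,0]: The receptive field on the input at this output position is [9 0 2 / 9 1 2 / 9 7 0]. Elementwise product with the kernel and sum: 9·-1 + 0·1 + 2·-1 + 2·1 + 9·-1 + 7·1 + 0·-1.
Output[0,1]: The receptive field on the input at this output position is [2 7 8 / 2 0 4 / 0 4 4]. Elementwise product with the kernel and sum: 2·-1 + 7·1 + 8·-1 + 4·1 + 0·-1 + 4·1 + 4·-1.

-11 1
3 12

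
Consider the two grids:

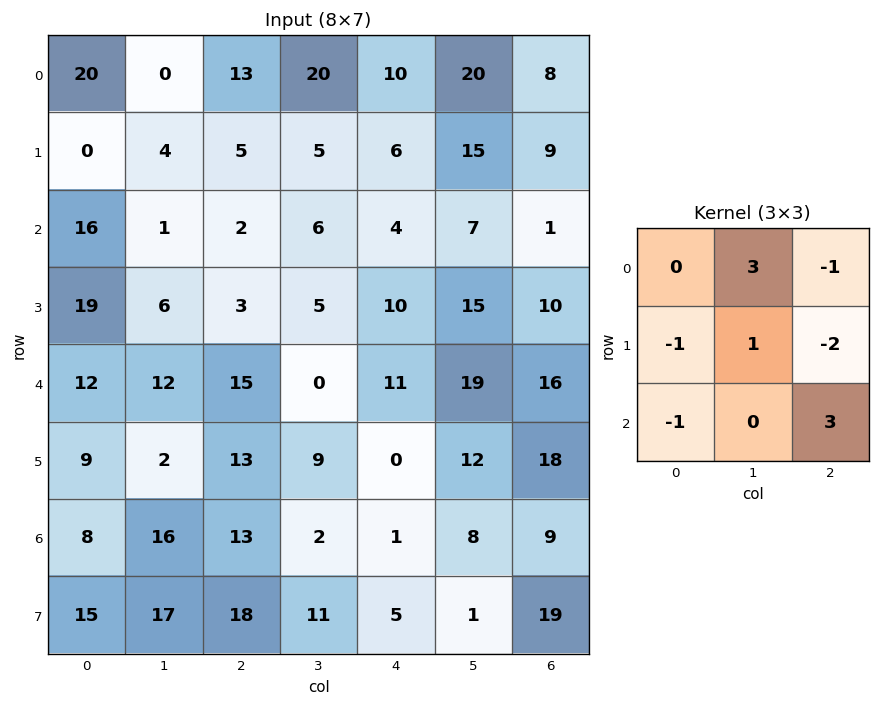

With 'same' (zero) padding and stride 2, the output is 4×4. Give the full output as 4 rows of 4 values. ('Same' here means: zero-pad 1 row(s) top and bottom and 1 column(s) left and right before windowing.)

32 -16 -10 -27
28 8 27 6
45 32 15 15
52 39 -37 54

Output[0,0]: The receptive field on the zero-padded input at this output position is [0 0 0 / 0 20 0 / 0 0 4]. Elementwise product with the kernel and sum: 0·3 + 0·-1 + 0·-1 + 20·1 + 0·-2 + 0·-1 + 4·3.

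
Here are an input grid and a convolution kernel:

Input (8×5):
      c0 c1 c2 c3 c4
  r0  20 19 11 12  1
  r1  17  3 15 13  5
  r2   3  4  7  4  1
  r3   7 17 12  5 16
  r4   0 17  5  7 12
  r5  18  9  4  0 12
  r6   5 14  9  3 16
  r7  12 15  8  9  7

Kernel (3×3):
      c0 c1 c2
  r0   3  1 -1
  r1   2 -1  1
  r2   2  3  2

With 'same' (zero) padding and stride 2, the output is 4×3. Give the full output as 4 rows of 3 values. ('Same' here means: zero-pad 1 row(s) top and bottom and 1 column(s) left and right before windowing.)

Output[0,0]: The receptive field on the zero-padded input at this output position is [0 0 0 / 0 20 19 / 0 17 3]. Elementwise product with the kernel and sum: 0·3 + 0·1 + 0·-1 + 0·2 + 20·-1 + 19·1 + 0·2 + 17·3 + 3·2.
Output[0,1]: The receptive field on the zero-padded input at this output position is [0 0 0 / 19 11 12 / 3 15 13]. Elementwise product with the kernel and sum: 0·3 + 0·1 + 0·-1 + 19·2 + 11·-1 + 12·1 + 3·2 + 15·3 + 13·2.

56 116 64
70 96 109
79 124 69
84 125 41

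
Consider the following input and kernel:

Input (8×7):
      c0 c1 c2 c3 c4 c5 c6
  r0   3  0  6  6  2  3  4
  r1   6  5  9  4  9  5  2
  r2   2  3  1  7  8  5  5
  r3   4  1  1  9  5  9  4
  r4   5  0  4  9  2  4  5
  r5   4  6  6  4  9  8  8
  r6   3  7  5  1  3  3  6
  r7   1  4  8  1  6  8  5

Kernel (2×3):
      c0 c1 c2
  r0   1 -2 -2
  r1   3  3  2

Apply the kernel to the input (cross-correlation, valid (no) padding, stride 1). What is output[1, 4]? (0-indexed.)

The receptive field on the input at this output position is [9 5 2 / 8 5 5]. Elementwise product with the kernel and sum: 9·1 + 5·-2 + 2·-2 + 8·3 + 5·3 + 5·2.

44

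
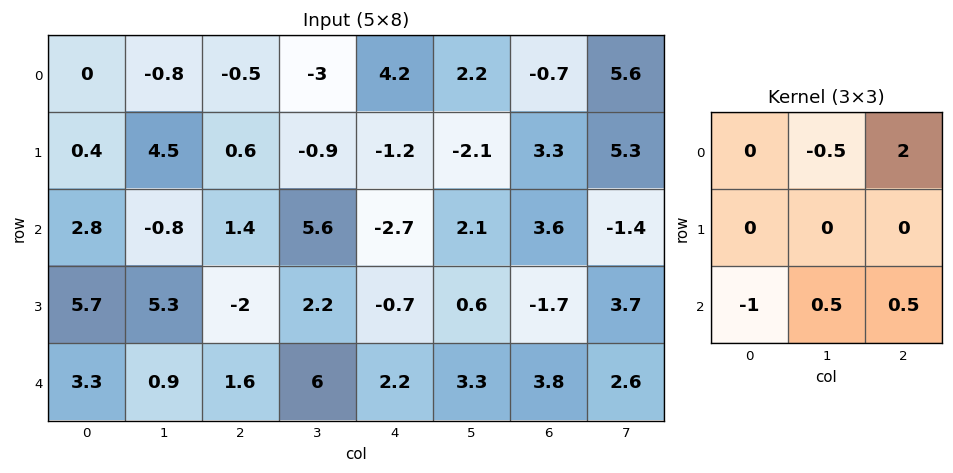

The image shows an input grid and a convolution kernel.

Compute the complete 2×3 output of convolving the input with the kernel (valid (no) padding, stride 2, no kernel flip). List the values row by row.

-3.1 9.95 3.05
1.15 -5.7 7.5

Output[0,0]: The receptive field on the input at this output position is [0 -0.8 -0.5 / 0.4 4.5 0.6 / 2.8 -0.8 1.4]. Elementwise product with the kernel and sum: -0.8·-0.5 + -0.5·2 + 2.8·-1 + -0.8·0.5 + 1.4·0.5.
Output[0,1]: The receptive field on the input at this output position is [-0.5 -3 4.2 / 0.6 -0.9 -1.2 / 1.4 5.6 -2.7]. Elementwise product with the kernel and sum: -3·-0.5 + 4.2·2 + 1.4·-1 + 5.6·0.5 + -2.7·0.5.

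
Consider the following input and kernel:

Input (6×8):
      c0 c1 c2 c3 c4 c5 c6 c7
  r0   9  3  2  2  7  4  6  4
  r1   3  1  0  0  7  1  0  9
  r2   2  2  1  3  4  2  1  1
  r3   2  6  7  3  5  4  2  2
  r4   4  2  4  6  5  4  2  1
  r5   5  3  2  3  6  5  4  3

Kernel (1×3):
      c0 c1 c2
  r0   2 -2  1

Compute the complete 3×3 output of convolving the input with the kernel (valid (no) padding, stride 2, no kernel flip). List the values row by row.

Output[0,0]: The receptive field on the input at this output position is [9 3 2]. Elementwise product with the kernel and sum: 9·2 + 3·-2 + 2·1.
Output[0,1]: The receptive field on the input at this output position is [2 2 7]. Elementwise product with the kernel and sum: 2·2 + 2·-2 + 7·1.

14 7 12
1 0 5
8 1 4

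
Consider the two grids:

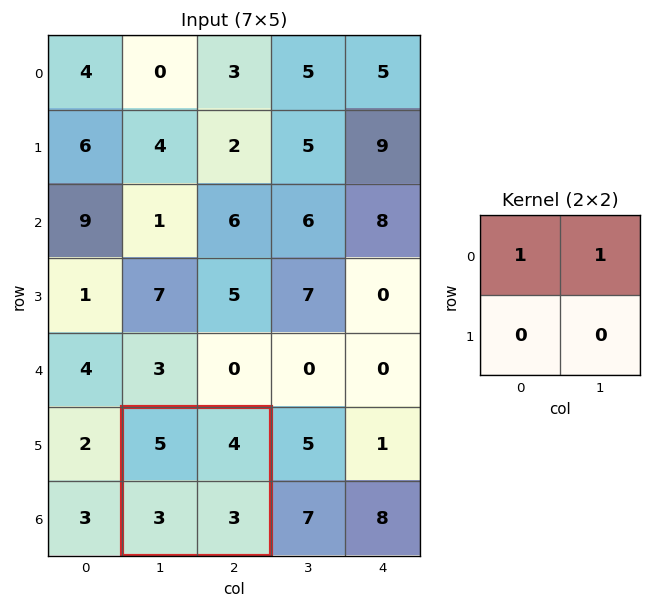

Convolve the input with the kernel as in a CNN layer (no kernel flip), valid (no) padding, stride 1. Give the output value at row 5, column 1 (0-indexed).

The receptive field on the input at this output position is [5 4 / 3 3]. Elementwise product with the kernel and sum: 5·1 + 4·1.

9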